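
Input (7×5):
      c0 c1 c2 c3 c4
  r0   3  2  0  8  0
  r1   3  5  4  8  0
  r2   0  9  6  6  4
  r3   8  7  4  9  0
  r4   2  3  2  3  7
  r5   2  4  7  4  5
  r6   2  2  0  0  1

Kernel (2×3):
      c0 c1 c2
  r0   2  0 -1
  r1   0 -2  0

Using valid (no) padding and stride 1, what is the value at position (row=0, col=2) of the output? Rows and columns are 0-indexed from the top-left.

The receptive field on the input at this output position is [0 8 0 / 4 8 0]. Elementwise product with the kernel and sum: 0·2 + 0·-1 + 8·-2.

-16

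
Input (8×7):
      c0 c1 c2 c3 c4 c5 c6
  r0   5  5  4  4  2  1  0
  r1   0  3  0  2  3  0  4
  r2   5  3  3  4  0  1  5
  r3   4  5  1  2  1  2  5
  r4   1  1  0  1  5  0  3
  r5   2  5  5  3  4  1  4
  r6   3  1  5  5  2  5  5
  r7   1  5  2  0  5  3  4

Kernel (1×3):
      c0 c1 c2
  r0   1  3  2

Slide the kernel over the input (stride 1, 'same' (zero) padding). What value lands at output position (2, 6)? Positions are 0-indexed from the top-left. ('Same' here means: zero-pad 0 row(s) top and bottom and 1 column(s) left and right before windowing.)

The receptive field on the zero-padded input at this output position is [1 5 0]. Elementwise product with the kernel and sum: 1·1 + 5·3 + 0·2.

16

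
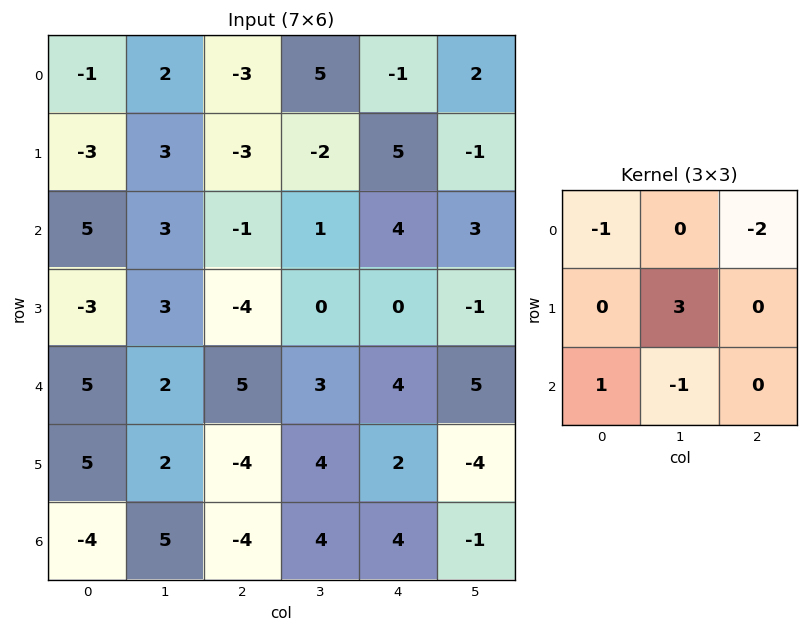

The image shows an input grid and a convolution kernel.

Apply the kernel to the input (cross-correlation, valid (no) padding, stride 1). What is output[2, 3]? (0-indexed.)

-8

The receptive field on the input at this output position is [1 4 3 / 0 0 -1 / 3 4 5]. Elementwise product with the kernel and sum: 1·-1 + 3·-2 + 0·3 + 3·1 + 4·-1.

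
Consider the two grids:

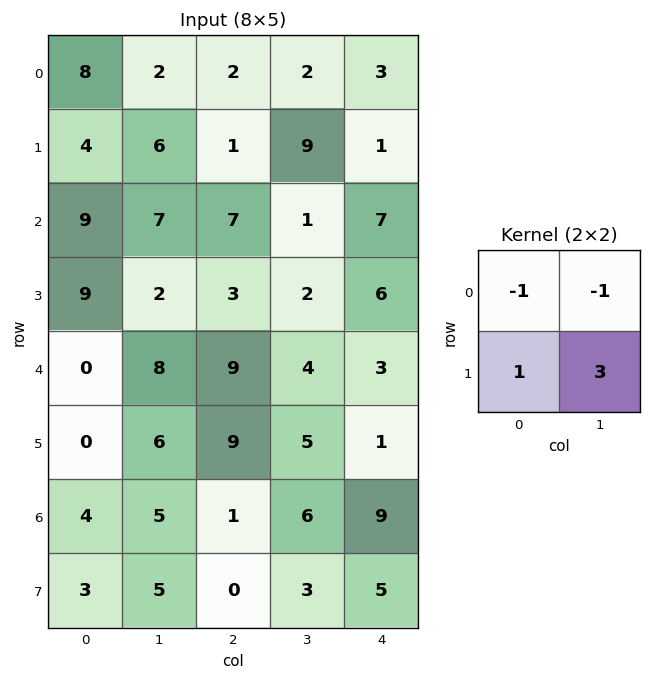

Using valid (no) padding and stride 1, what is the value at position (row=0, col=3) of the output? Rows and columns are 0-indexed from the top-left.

7

The receptive field on the input at this output position is [2 3 / 9 1]. Elementwise product with the kernel and sum: 2·-1 + 3·-1 + 9·1 + 1·3.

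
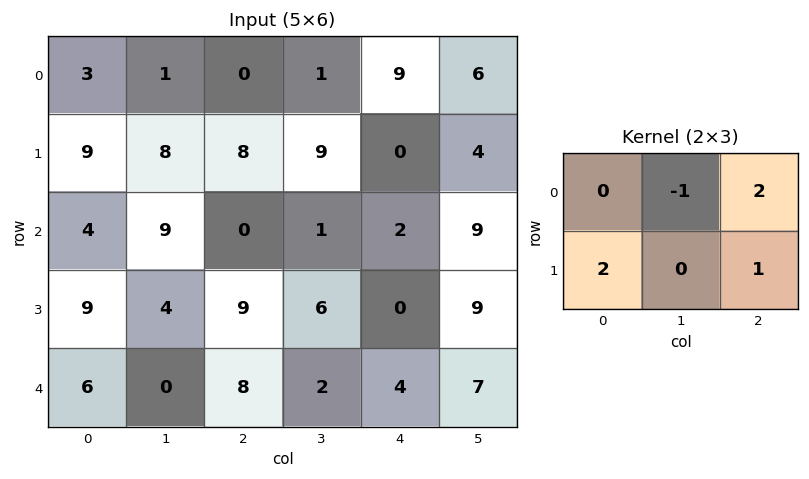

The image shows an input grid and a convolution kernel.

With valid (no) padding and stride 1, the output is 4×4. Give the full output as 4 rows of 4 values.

Output[0,0]: The receptive field on the input at this output position is [3 1 0 / 9 8 8]. Elementwise product with the kernel and sum: 1·-1 + 0·2 + 9·2 + 8·1.
Output[0,1]: The receptive field on the input at this output position is [1 0 1 / 8 8 9]. Elementwise product with the kernel and sum: 0·-1 + 1·2 + 8·2 + 9·1.

25 27 33 25
16 29 -7 19
18 16 21 37
34 5 14 29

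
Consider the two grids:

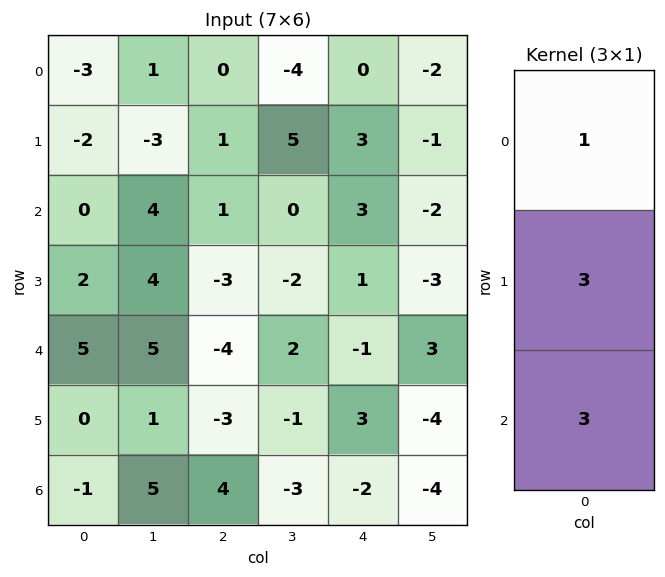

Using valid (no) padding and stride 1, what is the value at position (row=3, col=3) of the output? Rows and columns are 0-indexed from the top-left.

The receptive field on the input at this output position is [-2 / 2 / -1]. Elementwise product with the kernel and sum: -2·1 + 2·3 + -1·3.

1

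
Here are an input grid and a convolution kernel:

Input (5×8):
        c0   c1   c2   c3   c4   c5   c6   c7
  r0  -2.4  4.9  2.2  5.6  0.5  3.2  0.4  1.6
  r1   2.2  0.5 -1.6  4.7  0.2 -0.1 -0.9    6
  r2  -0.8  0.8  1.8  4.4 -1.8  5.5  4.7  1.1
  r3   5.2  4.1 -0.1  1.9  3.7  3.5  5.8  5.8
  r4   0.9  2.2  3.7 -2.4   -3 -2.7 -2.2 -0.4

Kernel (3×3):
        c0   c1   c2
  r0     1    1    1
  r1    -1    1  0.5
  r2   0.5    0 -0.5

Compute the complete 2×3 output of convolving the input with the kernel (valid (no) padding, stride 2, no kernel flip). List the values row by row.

0.9 16.5 0.1
-0.75 11.6 10.7

Output[0,0]: The receptive field on the input at this output position is [-2.4 4.9 2.2 / 2.2 0.5 -1.6 / -0.8 0.8 1.8]. Elementwise product with the kernel and sum: -2.4·1 + 4.9·1 + 2.2·1 + 2.2·-1 + 0.5·1 + -1.6·0.5 + -0.8·0.5 + 1.8·-0.5.
Output[0,1]: The receptive field on the input at this output position is [2.2 5.6 0.5 / -1.6 4.7 0.2 / 1.8 4.4 -1.8]. Elementwise product with the kernel and sum: 2.2·1 + 5.6·1 + 0.5·1 + -1.6·-1 + 4.7·1 + 0.2·0.5 + 1.8·0.5 + -1.8·-0.5.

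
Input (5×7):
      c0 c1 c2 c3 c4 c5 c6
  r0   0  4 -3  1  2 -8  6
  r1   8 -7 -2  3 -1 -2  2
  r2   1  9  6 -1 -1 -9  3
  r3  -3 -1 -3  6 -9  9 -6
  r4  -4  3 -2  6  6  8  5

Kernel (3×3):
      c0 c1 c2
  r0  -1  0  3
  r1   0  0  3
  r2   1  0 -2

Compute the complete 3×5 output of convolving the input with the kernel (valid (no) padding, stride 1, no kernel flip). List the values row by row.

-26 19 14 -14 15
7 0 11 -48 19
8 -3 -50 -9 -12

Output[0,0]: The receptive field on the input at this output position is [0 4 -3 / 8 -7 -2 / 1 9 6]. Elementwise product with the kernel and sum: 0·-1 + -3·3 + -2·3 + 1·1 + 6·-2.
Output[0,1]: The receptive field on the input at this output position is [4 -3 1 / -7 -2 3 / 9 6 -1]. Elementwise product with the kernel and sum: 4·-1 + 1·3 + 3·3 + 9·1 + -1·-2.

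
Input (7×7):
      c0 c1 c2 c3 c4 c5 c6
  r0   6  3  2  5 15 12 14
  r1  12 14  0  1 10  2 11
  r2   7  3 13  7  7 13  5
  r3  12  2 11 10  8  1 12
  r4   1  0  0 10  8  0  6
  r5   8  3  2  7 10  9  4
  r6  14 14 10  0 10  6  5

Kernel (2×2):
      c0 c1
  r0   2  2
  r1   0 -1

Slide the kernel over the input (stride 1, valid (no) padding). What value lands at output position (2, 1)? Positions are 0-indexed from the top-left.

The receptive field on the input at this output position is [3 13 / 2 11]. Elementwise product with the kernel and sum: 3·2 + 13·2 + 11·-1.

21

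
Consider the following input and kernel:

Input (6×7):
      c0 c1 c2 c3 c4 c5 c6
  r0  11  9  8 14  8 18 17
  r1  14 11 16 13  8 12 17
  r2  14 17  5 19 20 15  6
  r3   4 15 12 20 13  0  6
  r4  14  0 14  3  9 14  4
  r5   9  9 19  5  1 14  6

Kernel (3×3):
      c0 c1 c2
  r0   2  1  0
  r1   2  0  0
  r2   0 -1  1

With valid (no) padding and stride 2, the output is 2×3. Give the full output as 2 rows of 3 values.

Output[0,0]: The receptive field on the input at this output position is [11 9 8 / 14 11 16 / 14 17 5]. Elementwise product with the kernel and sum: 11·2 + 9·1 + 14·2 + 17·-1 + 5·1.
Output[0,1]: The receptive field on the input at this output position is [8 14 8 / 16 13 8 / 5 19 20]. Elementwise product with the kernel and sum: 8·2 + 14·1 + 16·2 + 19·-1 + 20·1.

47 63 41
67 59 71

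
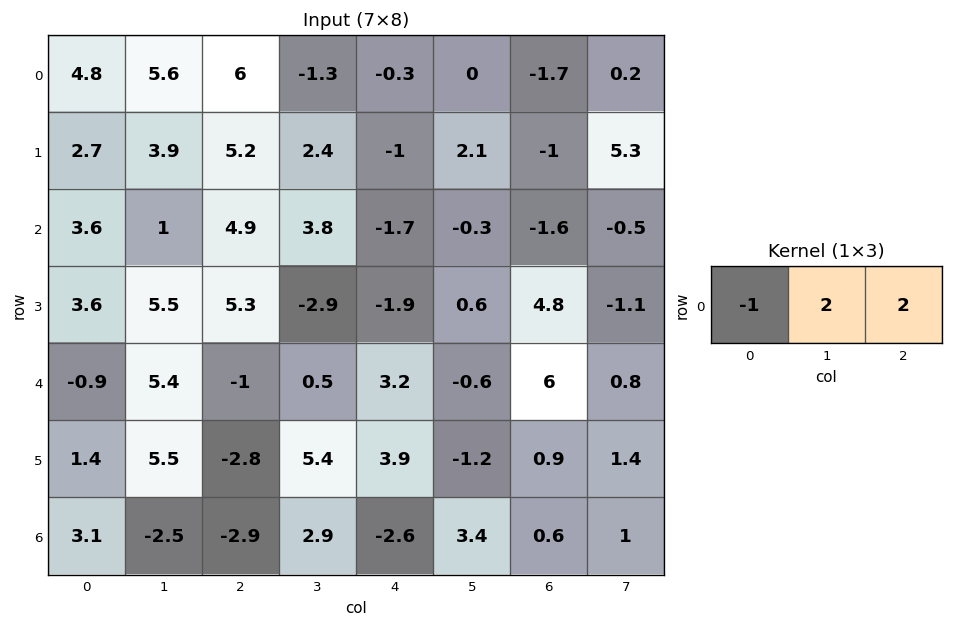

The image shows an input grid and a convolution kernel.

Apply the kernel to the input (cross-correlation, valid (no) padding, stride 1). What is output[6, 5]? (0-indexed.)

-0.2

The receptive field on the input at this output position is [3.4 0.6 1]. Elementwise product with the kernel and sum: 3.4·-1 + 0.6·2 + 1·2.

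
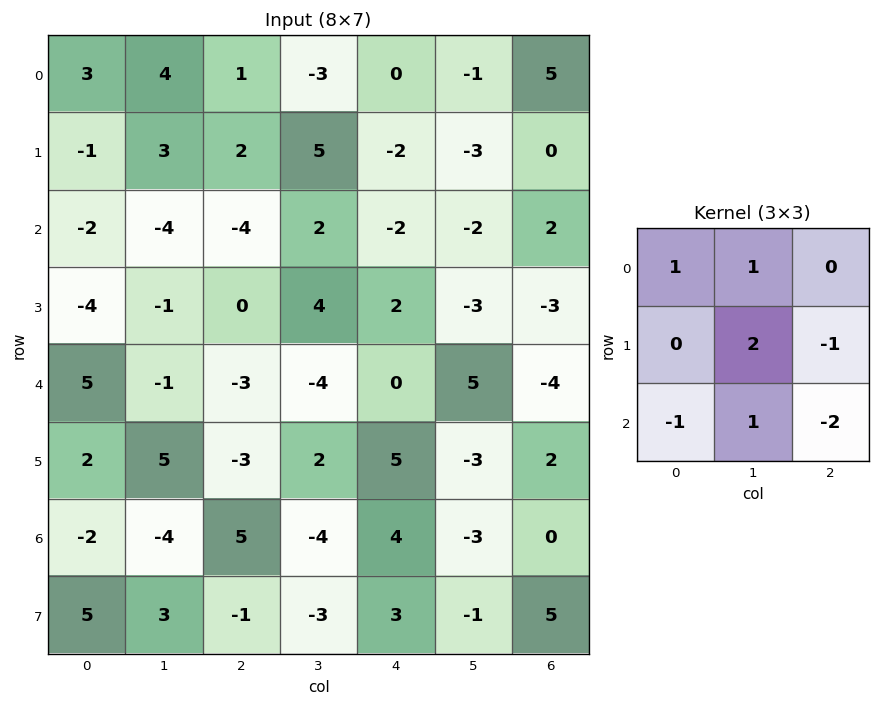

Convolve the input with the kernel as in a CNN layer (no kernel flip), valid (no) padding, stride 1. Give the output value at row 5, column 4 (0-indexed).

The receptive field on the input at this output position is [5 -3 2 / 4 -3 0 / 3 -1 5]. Elementwise product with the kernel and sum: 5·1 + -3·1 + -3·2 + 0·-1 + 3·-1 + -1·1 + 5·-2.

-18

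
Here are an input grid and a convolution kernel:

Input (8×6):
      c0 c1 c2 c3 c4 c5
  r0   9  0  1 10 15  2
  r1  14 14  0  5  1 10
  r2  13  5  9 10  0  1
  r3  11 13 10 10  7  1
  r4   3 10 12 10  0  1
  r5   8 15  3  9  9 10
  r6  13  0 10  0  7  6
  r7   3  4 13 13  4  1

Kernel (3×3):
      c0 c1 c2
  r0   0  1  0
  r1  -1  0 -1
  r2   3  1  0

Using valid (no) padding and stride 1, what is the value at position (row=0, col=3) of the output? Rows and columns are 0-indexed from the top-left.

The receptive field on the input at this output position is [10 15 2 / 5 1 10 / 10 0 1]. Elementwise product with the kernel and sum: 15·1 + 5·-1 + 10·-1 + 10·3 + 0·1.

30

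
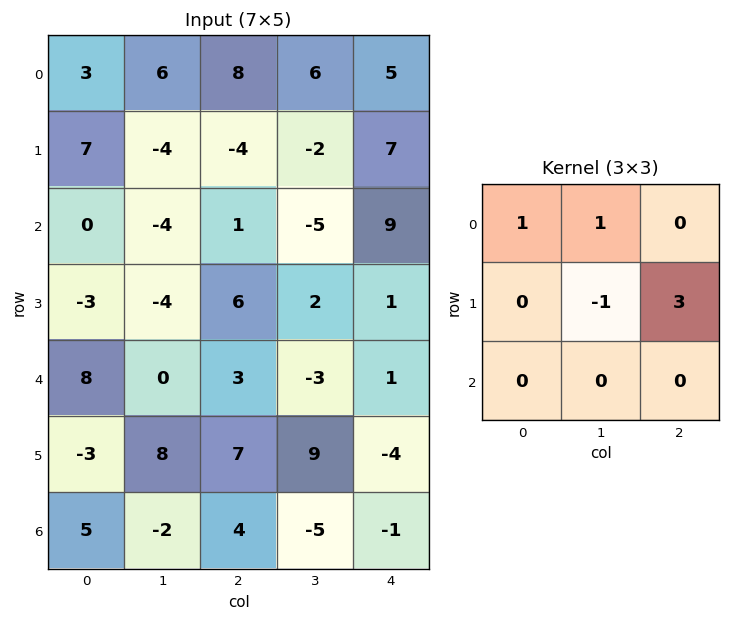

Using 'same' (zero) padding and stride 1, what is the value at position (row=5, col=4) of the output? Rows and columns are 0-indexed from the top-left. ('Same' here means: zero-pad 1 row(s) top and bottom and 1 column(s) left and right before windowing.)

2

The receptive field on the zero-padded input at this output position is [-3 1 0 / 9 -4 0 / -5 -1 0]. Elementwise product with the kernel and sum: -3·1 + 1·1 + -4·-1 + 0·3.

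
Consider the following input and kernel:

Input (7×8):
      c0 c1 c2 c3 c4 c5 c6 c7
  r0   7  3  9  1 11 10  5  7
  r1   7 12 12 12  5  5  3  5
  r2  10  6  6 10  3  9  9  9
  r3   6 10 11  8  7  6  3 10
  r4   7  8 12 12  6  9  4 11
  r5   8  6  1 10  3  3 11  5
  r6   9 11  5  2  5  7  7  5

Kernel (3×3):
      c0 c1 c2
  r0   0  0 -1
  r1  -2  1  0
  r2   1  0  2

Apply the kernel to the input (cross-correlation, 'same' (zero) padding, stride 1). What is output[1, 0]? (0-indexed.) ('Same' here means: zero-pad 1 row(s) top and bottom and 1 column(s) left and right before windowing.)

16

The receptive field on the zero-padded input at this output position is [0 7 3 / 0 7 12 / 0 10 6]. Elementwise product with the kernel and sum: 3·-1 + 0·-2 + 7·1 + 0·1 + 6·2.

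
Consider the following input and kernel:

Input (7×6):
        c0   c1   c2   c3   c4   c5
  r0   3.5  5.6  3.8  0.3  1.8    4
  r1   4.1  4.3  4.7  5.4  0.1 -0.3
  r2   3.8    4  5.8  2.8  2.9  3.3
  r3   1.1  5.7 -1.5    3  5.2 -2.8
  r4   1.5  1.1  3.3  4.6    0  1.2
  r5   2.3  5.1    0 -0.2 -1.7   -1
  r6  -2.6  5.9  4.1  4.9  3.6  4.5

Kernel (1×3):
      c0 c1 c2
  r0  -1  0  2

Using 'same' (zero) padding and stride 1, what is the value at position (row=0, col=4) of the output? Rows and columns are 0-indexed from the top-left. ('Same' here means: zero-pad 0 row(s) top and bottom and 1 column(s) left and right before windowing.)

7.7

The receptive field on the zero-padded input at this output position is [0.3 1.8 4]. Elementwise product with the kernel and sum: 0.3·-1 + 4·2.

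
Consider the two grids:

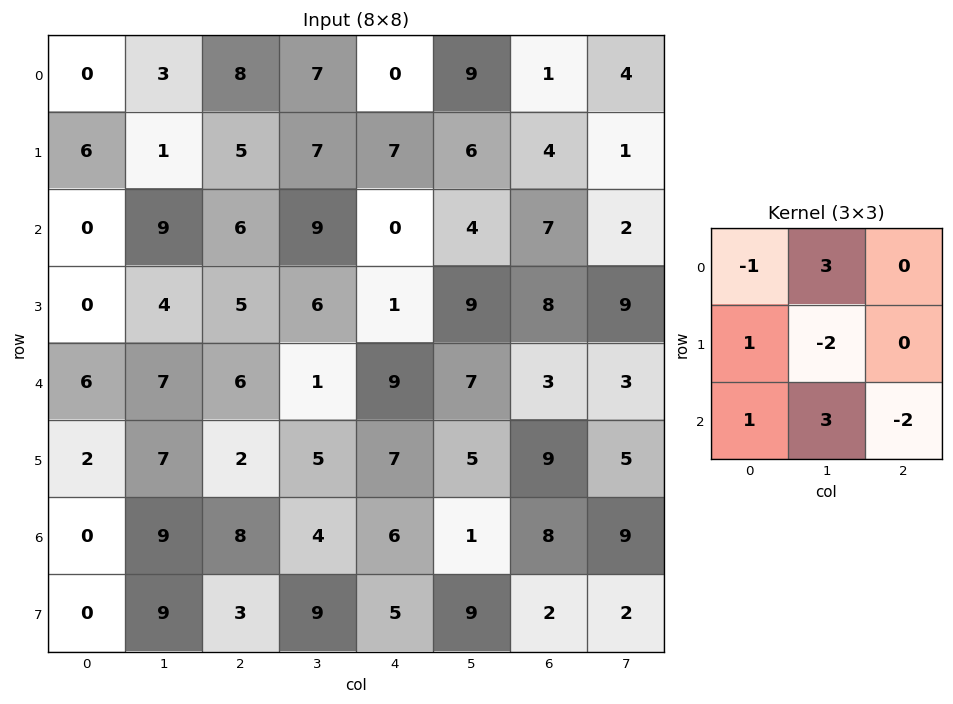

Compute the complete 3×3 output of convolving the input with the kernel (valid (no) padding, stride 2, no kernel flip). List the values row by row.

28 37 20
34 5 19
14 -3 2

Output[0,0]: The receptive field on the input at this output position is [0 3 8 / 6 1 5 / 0 9 6]. Elementwise product with the kernel and sum: 0·-1 + 3·3 + 6·1 + 1·-2 + 0·1 + 9·3 + 6·-2.
Output[0,1]: The receptive field on the input at this output position is [8 7 0 / 5 7 7 / 6 9 0]. Elementwise product with the kernel and sum: 8·-1 + 7·3 + 5·1 + 7·-2 + 6·1 + 9·3 + 0·-2.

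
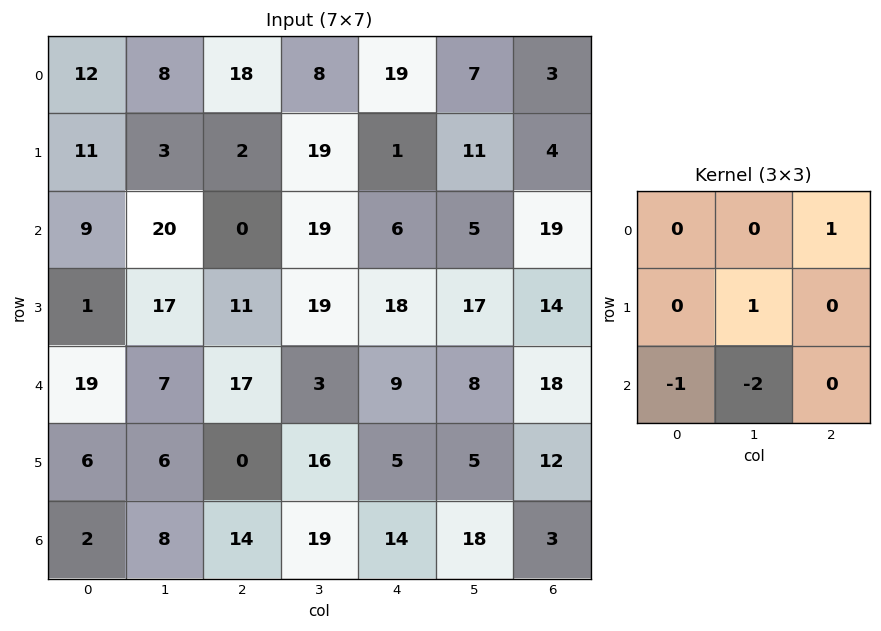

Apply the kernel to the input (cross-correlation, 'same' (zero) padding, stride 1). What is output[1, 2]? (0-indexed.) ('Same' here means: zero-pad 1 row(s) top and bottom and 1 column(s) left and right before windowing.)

-10

The receptive field on the zero-padded input at this output position is [8 18 8 / 3 2 19 / 20 0 19]. Elementwise product with the kernel and sum: 8·1 + 2·1 + 20·-1 + 0·-2.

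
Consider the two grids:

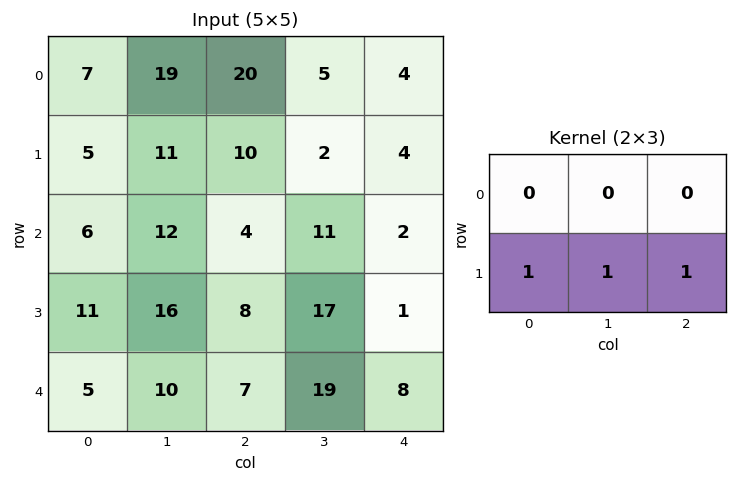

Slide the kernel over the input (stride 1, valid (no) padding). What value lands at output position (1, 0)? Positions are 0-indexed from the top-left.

22

The receptive field on the input at this output position is [5 11 10 / 6 12 4]. Elementwise product with the kernel and sum: 6·1 + 12·1 + 4·1.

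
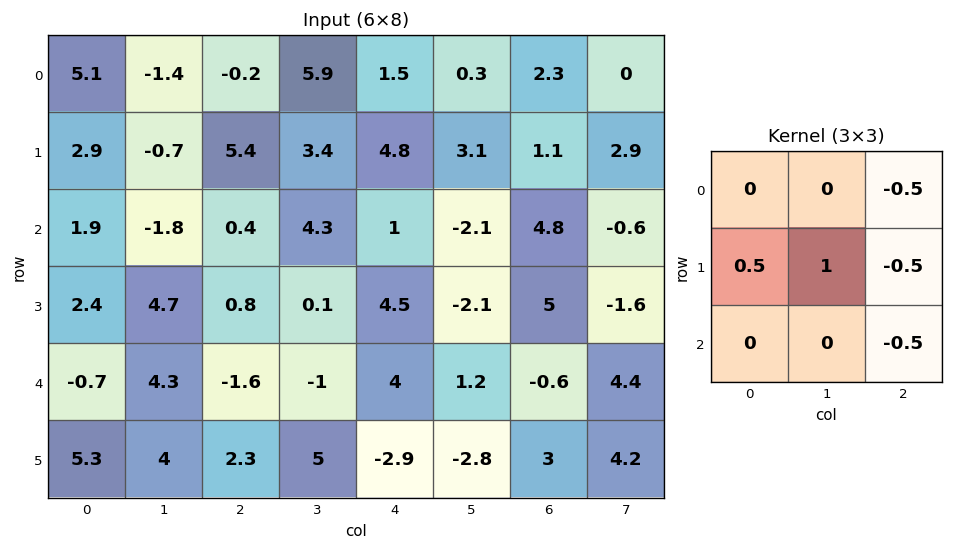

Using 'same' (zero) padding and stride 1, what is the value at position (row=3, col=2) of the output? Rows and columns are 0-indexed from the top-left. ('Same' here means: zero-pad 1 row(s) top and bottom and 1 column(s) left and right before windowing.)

1.45

The receptive field on the zero-padded input at this output position is [-1.8 0.4 4.3 / 4.7 0.8 0.1 / 4.3 -1.6 -1]. Elementwise product with the kernel and sum: 4.3·-0.5 + 4.7·0.5 + 0.8·1 + 0.1·-0.5 + -1·-0.5.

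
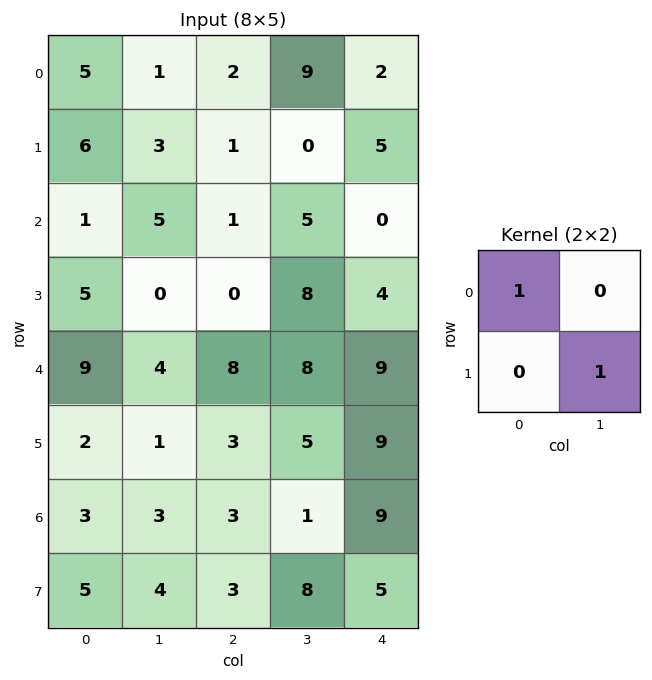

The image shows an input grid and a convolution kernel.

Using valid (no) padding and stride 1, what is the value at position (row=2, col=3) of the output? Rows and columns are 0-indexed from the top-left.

The receptive field on the input at this output position is [5 0 / 8 4]. Elementwise product with the kernel and sum: 5·1 + 4·1.

9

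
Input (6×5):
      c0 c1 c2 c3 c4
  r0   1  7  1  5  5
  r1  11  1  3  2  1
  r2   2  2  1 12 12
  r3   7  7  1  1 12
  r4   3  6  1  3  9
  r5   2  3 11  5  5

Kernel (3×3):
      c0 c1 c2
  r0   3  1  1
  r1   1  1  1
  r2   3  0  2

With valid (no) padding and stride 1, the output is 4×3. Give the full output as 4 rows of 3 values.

Output[0,0]: The receptive field on the input at this output position is [1 7 1 / 11 1 3 / 2 2 1]. Elementwise product with the kernel and sum: 1·3 + 7·1 + 1·1 + 11·1 + 1·1 + 3·1 + 2·3 + 1·2.

34 63 46
65 46 64
35 52 62
67 52 72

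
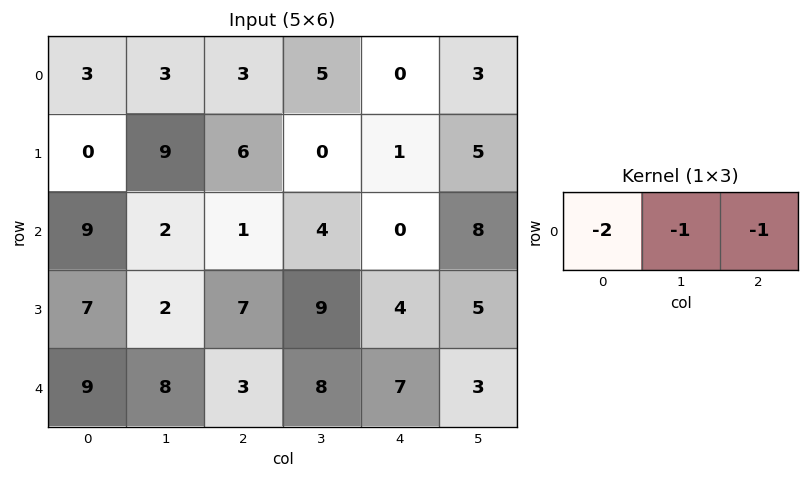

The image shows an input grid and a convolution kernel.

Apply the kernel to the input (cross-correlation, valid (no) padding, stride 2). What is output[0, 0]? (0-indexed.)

The receptive field on the input at this output position is [3 3 3]. Elementwise product with the kernel and sum: 3·-2 + 3·-1 + 3·-1.

-12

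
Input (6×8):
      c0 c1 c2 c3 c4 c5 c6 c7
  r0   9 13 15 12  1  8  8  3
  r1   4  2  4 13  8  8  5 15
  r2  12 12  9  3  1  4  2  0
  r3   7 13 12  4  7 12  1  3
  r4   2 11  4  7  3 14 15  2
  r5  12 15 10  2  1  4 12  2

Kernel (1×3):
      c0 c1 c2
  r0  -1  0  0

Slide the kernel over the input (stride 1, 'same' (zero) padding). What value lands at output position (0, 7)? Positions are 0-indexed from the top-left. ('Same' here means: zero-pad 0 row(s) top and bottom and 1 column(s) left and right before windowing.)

-8

The receptive field on the zero-padded input at this output position is [8 3 0]. Elementwise product with the kernel and sum: 8·-1.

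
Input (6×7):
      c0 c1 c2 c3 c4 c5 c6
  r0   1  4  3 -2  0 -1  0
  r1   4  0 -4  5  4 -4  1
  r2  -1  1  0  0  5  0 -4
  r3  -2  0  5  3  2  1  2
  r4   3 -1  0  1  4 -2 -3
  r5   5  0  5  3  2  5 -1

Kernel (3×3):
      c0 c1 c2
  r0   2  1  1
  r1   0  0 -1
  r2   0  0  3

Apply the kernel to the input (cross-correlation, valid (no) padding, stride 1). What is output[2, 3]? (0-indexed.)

The receptive field on the input at this output position is [0 5 0 / 3 2 1 / 1 4 -2]. Elementwise product with the kernel and sum: 0·2 + 5·1 + 0·1 + 1·-1 + -2·3.

-2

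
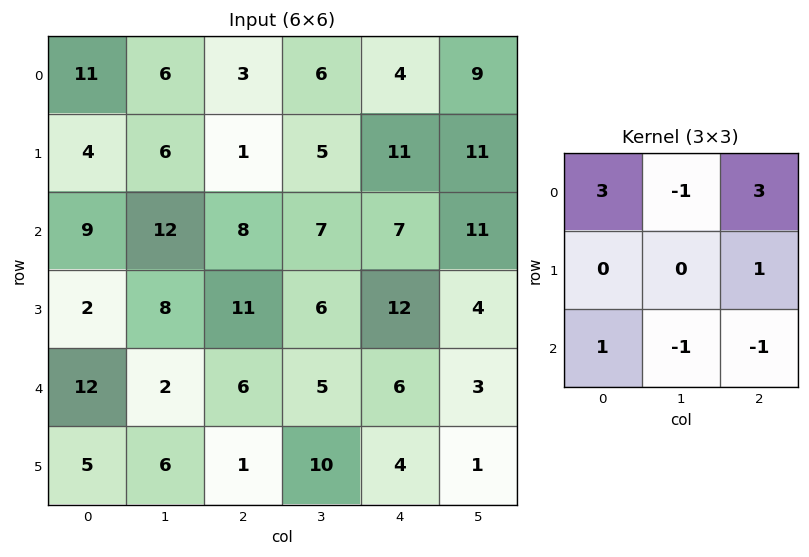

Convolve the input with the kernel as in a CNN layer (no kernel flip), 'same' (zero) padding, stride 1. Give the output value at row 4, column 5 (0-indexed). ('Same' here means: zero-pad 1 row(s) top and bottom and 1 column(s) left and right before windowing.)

The receptive field on the zero-padded input at this output position is [12 4 0 / 6 3 0 / 4 1 0]. Elementwise product with the kernel and sum: 12·3 + 4·-1 + 0·3 + 0·1 + 4·1 + 1·-1 + 0·-1.

35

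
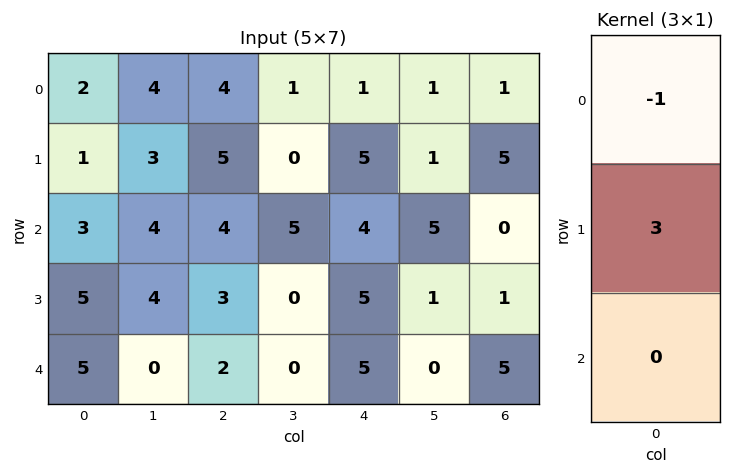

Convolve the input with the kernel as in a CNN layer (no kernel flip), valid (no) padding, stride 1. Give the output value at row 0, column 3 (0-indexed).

The receptive field on the input at this output position is [1 / 0 / 5]. Elementwise product with the kernel and sum: 1·-1 + 0·3.

-1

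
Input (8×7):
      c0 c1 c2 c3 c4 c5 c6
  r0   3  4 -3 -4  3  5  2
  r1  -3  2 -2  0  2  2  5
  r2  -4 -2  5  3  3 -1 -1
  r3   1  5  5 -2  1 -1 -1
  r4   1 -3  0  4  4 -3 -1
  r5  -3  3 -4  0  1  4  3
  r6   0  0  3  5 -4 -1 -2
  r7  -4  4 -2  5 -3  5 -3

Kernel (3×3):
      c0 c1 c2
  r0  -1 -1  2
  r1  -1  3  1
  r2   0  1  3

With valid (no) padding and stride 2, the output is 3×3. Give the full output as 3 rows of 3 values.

7 29 1
32 4 -15
19 2 4

Output[0,0]: The receptive field on the input at this output position is [3 4 -3 / -3 2 -2 / -4 -2 5]. Elementwise product with the kernel and sum: 3·-1 + 4·-1 + -3·2 + -3·-1 + 2·3 + -2·1 + -2·1 + 5·3.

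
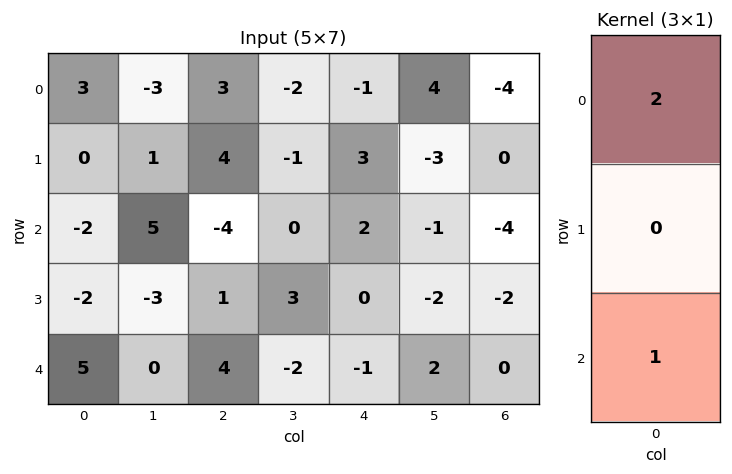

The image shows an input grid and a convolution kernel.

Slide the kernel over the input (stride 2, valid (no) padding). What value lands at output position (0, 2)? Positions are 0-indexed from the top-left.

0

The receptive field on the input at this output position is [-1 / 3 / 2]. Elementwise product with the kernel and sum: -1·2 + 2·1.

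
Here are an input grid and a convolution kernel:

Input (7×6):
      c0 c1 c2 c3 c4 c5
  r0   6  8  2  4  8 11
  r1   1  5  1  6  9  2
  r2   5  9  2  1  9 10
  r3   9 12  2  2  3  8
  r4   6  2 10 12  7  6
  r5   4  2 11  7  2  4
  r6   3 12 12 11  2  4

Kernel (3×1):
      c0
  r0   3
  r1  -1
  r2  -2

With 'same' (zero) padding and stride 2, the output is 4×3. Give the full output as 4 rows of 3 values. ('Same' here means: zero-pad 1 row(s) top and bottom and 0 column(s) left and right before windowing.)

-8 -4 -26
-20 -3 12
13 -26 -2
9 21 4

Output[0,0]: The receptive field on the zero-padded input at this output position is [0 / 6 / 1]. Elementwise product with the kernel and sum: 0·3 + 6·-1 + 1·-2.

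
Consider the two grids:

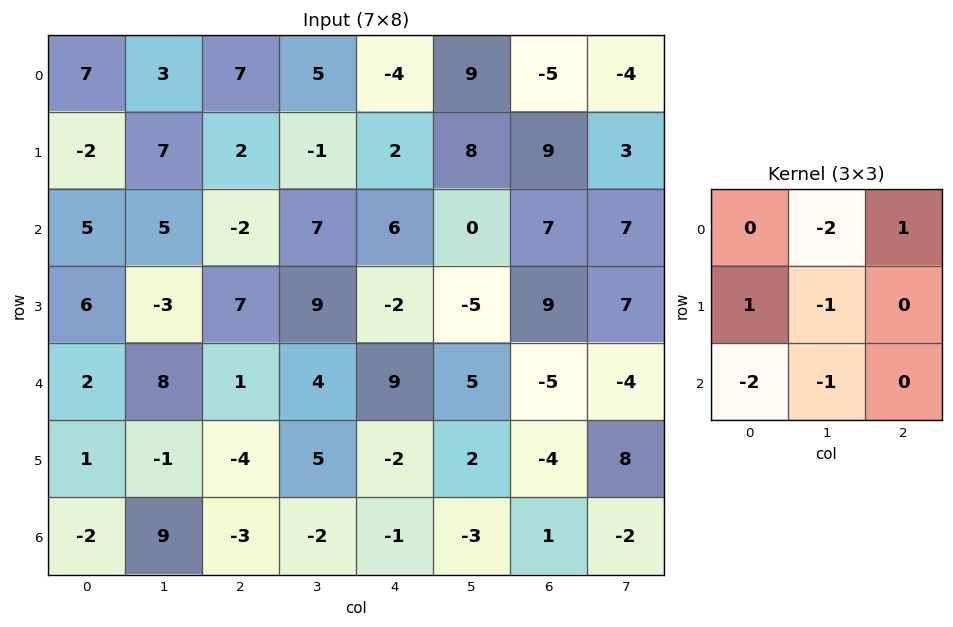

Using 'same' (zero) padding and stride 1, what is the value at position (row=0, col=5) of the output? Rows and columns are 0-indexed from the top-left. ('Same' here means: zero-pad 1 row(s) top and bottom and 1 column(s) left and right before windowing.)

The receptive field on the zero-padded input at this output position is [0 0 0 / -4 9 -5 / 2 8 9]. Elementwise product with the kernel and sum: 0·-2 + 0·1 + -4·1 + 9·-1 + 2·-2 + 8·-1.

-25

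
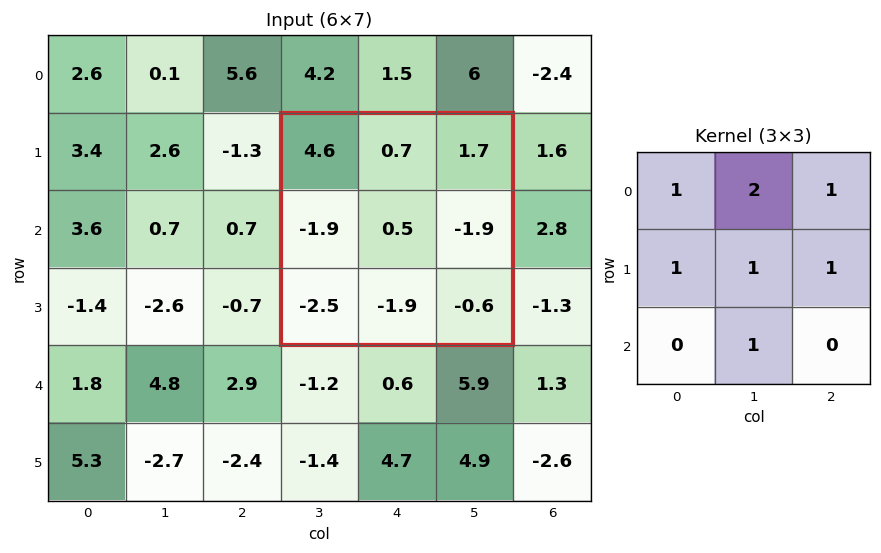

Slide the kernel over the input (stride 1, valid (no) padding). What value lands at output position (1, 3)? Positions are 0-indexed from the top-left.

The receptive field on the input at this output position is [4.6 0.7 1.7 / -1.9 0.5 -1.9 / -2.5 -1.9 -0.6]. Elementwise product with the kernel and sum: 4.6·1 + 0.7·2 + 1.7·1 + -1.9·1 + 0.5·1 + -1.9·1 + -1.9·1.

2.5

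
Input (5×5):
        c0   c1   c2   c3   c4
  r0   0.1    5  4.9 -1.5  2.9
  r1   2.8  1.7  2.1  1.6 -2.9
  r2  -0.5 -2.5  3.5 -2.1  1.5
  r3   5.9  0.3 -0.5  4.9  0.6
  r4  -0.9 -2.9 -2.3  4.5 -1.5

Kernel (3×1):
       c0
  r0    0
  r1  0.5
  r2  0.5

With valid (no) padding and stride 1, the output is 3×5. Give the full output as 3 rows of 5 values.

Output[0,0]: The receptive field on the input at this output position is [0.1 / 2.8 / -0.5]. Elementwise product with the kernel and sum: 2.8·0.5 + -0.5·0.5.

1.15 -0.4 2.8 -0.25 -0.7
2.7 -1.1 1.5 1.4 1.05
2.5 -1.3 -1.4 4.7 -0.45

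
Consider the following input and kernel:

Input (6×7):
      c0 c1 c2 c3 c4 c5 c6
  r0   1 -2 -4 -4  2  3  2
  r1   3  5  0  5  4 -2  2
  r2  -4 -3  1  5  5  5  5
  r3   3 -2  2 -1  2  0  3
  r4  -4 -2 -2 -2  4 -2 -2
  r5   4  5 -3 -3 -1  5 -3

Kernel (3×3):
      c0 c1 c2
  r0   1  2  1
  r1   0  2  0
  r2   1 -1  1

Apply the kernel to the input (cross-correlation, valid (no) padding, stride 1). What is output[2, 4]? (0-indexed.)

The receptive field on the input at this output position is [5 5 5 / 2 0 3 / 4 -2 -2]. Elementwise product with the kernel and sum: 5·1 + 5·2 + 5·1 + 0·2 + 4·1 + -2·-1 + -2·1.

24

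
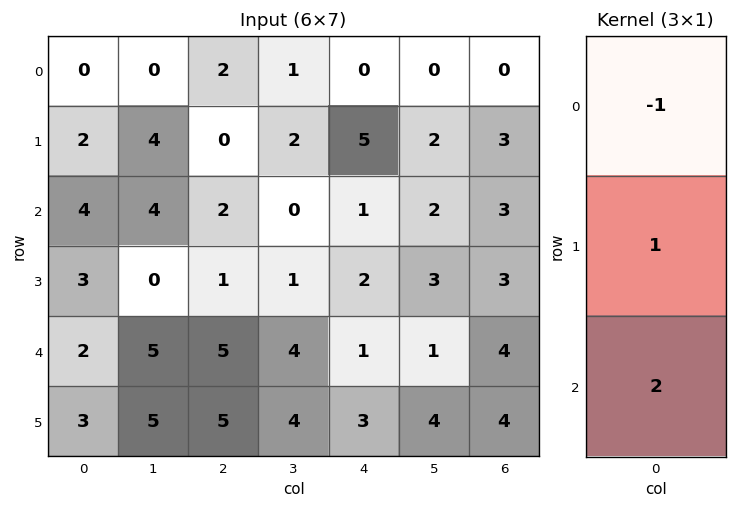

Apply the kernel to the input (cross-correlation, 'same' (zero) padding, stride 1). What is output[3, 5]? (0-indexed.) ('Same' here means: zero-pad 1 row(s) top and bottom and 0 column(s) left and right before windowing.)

The receptive field on the zero-padded input at this output position is [2 / 3 / 1]. Elementwise product with the kernel and sum: 2·-1 + 3·1 + 1·2.

3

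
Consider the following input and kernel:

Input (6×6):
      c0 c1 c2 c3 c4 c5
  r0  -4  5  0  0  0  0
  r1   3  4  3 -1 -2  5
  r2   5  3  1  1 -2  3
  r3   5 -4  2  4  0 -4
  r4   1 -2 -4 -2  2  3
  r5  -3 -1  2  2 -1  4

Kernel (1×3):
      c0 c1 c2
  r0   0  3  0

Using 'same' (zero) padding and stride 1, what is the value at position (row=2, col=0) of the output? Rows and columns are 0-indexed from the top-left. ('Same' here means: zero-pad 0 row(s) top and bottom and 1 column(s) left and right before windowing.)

The receptive field on the zero-padded input at this output position is [0 5 3]. Elementwise product with the kernel and sum: 5·3.

15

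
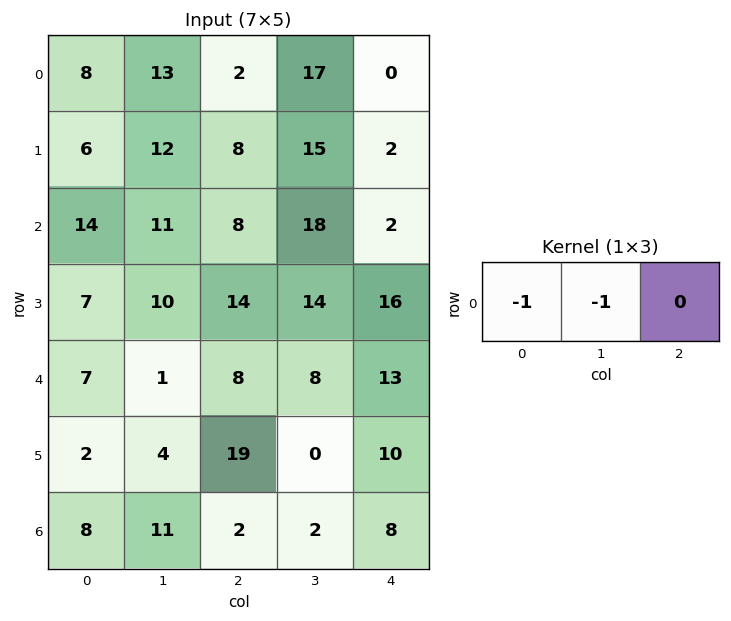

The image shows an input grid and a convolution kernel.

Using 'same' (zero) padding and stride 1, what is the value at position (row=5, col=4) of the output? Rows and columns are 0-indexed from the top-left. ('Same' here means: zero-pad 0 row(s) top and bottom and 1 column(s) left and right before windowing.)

The receptive field on the zero-padded input at this output position is [0 10 0]. Elementwise product with the kernel and sum: 0·-1 + 10·-1.

-10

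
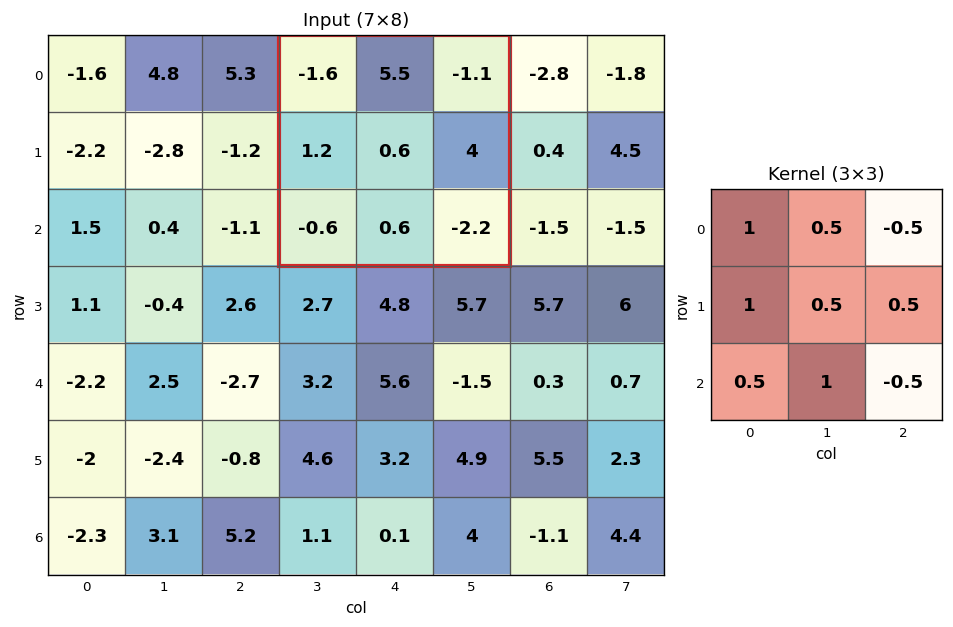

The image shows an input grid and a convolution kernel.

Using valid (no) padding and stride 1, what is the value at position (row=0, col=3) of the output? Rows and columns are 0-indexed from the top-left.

The receptive field on the input at this output position is [-1.6 5.5 -1.1 / 1.2 0.6 4 / -0.6 0.6 -2.2]. Elementwise product with the kernel and sum: -1.6·1 + 5.5·0.5 + -1.1·-0.5 + 1.2·1 + 0.6·0.5 + 4·0.5 + -0.6·0.5 + 0.6·1 + -2.2·-0.5.

6.6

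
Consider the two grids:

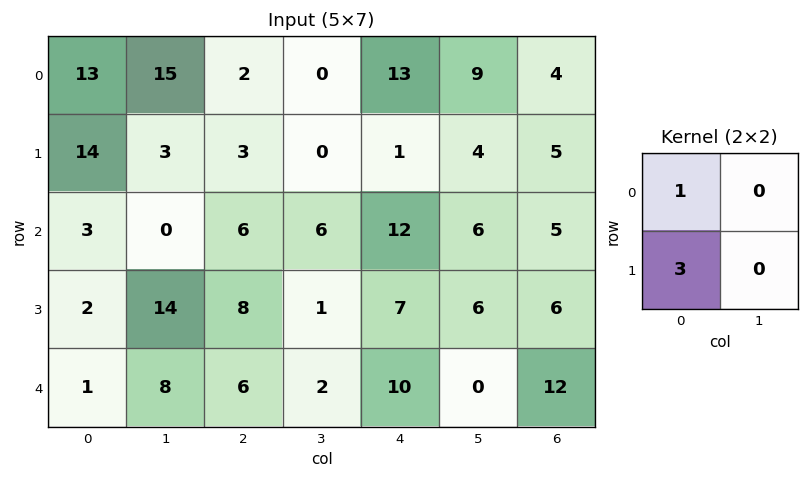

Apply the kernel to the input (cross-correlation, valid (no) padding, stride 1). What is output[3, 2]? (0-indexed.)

The receptive field on the input at this output position is [8 1 / 6 2]. Elementwise product with the kernel and sum: 8·1 + 6·3.

26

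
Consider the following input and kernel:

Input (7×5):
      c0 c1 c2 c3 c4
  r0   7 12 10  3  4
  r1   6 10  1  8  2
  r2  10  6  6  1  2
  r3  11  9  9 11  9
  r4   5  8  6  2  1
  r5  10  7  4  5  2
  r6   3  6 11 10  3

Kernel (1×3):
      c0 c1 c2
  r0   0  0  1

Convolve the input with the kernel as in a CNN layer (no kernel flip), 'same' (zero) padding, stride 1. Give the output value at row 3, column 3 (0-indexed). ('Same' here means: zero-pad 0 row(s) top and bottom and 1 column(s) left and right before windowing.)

9

The receptive field on the zero-padded input at this output position is [9 11 9]. Elementwise product with the kernel and sum: 9·1.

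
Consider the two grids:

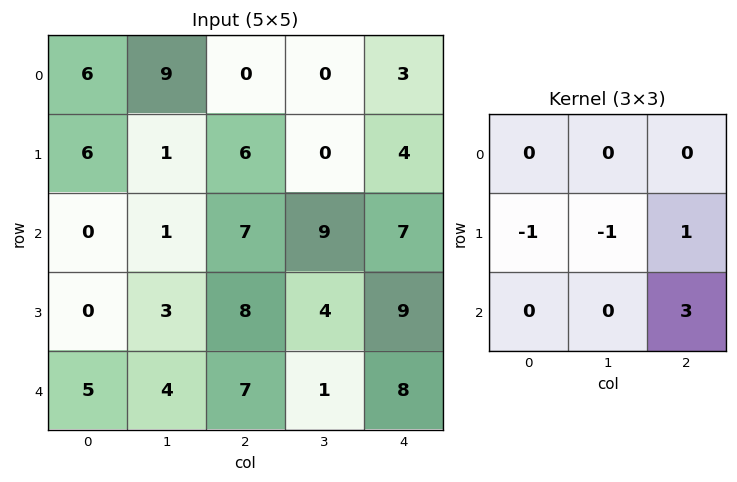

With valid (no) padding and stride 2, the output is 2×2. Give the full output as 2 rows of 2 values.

20 19
26 21

Output[0,0]: The receptive field on the input at this output position is [6 9 0 / 6 1 6 / 0 1 7]. Elementwise product with the kernel and sum: 6·-1 + 1·-1 + 6·1 + 7·3.
Output[0,1]: The receptive field on the input at this output position is [0 0 3 / 6 0 4 / 7 9 7]. Elementwise product with the kernel and sum: 6·-1 + 0·-1 + 4·1 + 7·3.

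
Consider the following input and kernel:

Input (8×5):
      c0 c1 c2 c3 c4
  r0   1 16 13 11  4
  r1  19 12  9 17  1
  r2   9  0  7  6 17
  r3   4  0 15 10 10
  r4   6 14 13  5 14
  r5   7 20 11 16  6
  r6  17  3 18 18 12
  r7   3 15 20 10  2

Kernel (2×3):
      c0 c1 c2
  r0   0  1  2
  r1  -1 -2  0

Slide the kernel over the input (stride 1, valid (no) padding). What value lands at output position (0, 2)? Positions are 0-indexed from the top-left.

-24

The receptive field on the input at this output position is [13 11 4 / 9 17 1]. Elementwise product with the kernel and sum: 11·1 + 4·2 + 9·-1 + 17·-2.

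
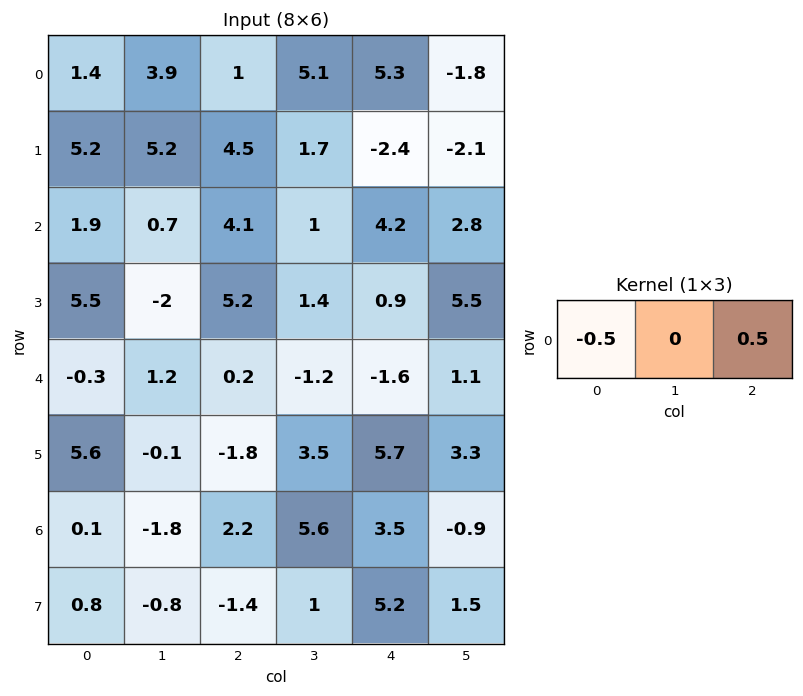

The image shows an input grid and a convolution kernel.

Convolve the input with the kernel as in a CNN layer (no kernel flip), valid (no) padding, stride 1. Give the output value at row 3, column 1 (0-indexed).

The receptive field on the input at this output position is [-2 5.2 1.4]. Elementwise product with the kernel and sum: -2·-0.5 + 1.4·0.5.

1.7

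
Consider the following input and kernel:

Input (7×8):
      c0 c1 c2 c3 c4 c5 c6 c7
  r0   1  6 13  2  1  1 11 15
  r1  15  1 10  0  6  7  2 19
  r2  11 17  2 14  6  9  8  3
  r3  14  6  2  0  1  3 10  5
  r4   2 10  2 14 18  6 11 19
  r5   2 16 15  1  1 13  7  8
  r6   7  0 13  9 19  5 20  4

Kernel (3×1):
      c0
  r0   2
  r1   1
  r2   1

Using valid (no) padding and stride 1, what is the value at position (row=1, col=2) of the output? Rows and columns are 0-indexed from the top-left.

24

The receptive field on the input at this output position is [10 / 2 / 2]. Elementwise product with the kernel and sum: 10·2 + 2·1 + 2·1.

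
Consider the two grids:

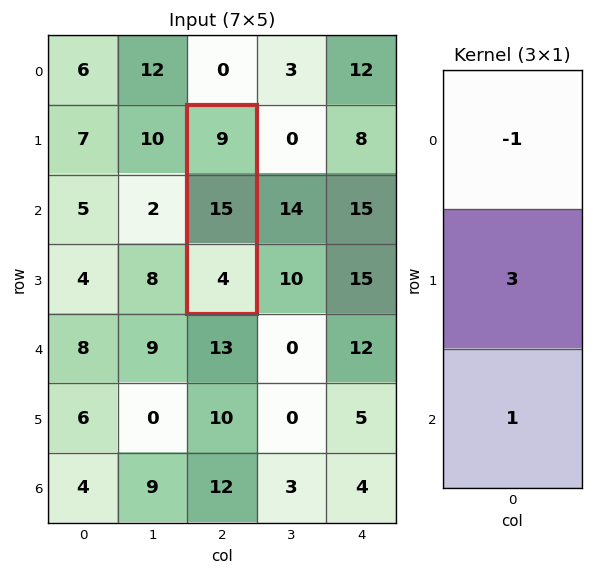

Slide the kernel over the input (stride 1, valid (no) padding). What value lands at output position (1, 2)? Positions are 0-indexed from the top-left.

The receptive field on the input at this output position is [9 / 15 / 4]. Elementwise product with the kernel and sum: 9·-1 + 15·3 + 4·1.

40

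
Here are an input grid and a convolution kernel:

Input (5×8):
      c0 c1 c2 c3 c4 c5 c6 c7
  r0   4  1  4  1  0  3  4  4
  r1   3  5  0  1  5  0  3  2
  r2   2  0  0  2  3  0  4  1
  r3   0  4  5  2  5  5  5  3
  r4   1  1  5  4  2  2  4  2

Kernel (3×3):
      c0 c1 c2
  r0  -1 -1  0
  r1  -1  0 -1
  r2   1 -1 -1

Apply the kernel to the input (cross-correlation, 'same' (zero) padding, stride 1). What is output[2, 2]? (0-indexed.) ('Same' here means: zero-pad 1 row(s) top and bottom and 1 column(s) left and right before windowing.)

The receptive field on the zero-padded input at this output position is [5 0 1 / 0 0 2 / 4 5 2]. Elementwise product with the kernel and sum: 5·-1 + 0·-1 + 0·-1 + 2·-1 + 4·1 + 5·-1 + 2·-1.

-10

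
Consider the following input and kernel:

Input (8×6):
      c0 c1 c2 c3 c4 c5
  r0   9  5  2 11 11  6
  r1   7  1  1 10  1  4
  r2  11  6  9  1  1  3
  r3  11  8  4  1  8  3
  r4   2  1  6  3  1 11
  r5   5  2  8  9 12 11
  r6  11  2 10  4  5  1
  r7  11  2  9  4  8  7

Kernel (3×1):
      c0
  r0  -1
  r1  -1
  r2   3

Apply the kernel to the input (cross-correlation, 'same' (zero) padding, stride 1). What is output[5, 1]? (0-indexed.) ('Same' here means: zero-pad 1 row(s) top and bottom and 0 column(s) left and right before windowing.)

3

The receptive field on the zero-padded input at this output position is [1 / 2 / 2]. Elementwise product with the kernel and sum: 1·-1 + 2·-1 + 2·3.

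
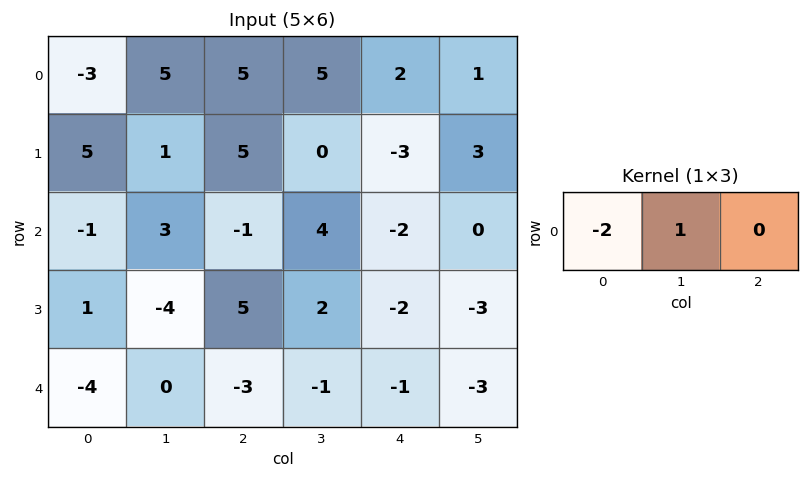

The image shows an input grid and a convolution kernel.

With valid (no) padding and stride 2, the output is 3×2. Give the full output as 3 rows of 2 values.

Output[0,0]: The receptive field on the input at this output position is [-3 5 5]. Elementwise product with the kernel and sum: -3·-2 + 5·1.

11 -5
5 6
8 5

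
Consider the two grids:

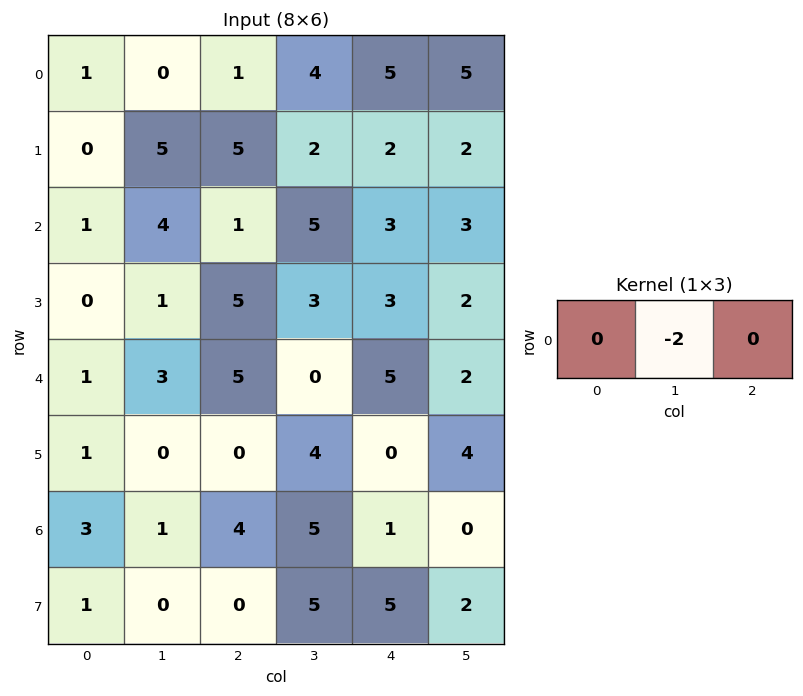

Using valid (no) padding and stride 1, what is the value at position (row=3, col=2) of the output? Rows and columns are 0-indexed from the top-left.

The receptive field on the input at this output position is [5 3 3]. Elementwise product with the kernel and sum: 3·-2.

-6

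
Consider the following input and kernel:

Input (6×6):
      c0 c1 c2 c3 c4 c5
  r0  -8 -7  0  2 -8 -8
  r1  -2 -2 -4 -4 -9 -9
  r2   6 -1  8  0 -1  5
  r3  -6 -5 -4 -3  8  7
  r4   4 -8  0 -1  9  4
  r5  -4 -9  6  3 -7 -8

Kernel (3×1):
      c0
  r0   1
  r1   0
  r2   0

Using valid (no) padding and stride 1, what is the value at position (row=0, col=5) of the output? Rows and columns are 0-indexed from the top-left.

The receptive field on the input at this output position is [-8 / -9 / 5]. Elementwise product with the kernel and sum: -8·1.

-8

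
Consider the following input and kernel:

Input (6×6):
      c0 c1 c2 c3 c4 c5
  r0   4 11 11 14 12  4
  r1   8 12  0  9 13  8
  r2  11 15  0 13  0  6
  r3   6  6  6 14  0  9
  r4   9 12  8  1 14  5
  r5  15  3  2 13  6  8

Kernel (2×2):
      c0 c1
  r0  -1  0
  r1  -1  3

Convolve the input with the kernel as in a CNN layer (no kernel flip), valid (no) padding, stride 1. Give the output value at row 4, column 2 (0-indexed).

The receptive field on the input at this output position is [8 1 / 2 13]. Elementwise product with the kernel and sum: 8·-1 + 2·-1 + 13·3.

29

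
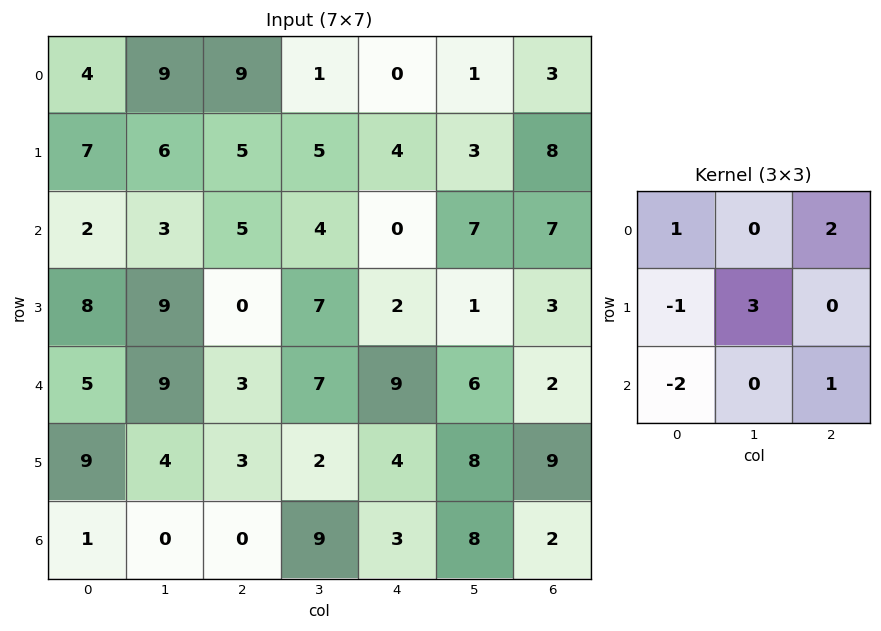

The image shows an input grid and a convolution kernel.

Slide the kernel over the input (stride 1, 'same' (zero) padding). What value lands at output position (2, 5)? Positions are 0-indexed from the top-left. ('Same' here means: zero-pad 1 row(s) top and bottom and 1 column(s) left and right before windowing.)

40

The receptive field on the zero-padded input at this output position is [4 3 8 / 0 7 7 / 2 1 3]. Elementwise product with the kernel and sum: 4·1 + 8·2 + 0·-1 + 7·3 + 2·-2 + 3·1.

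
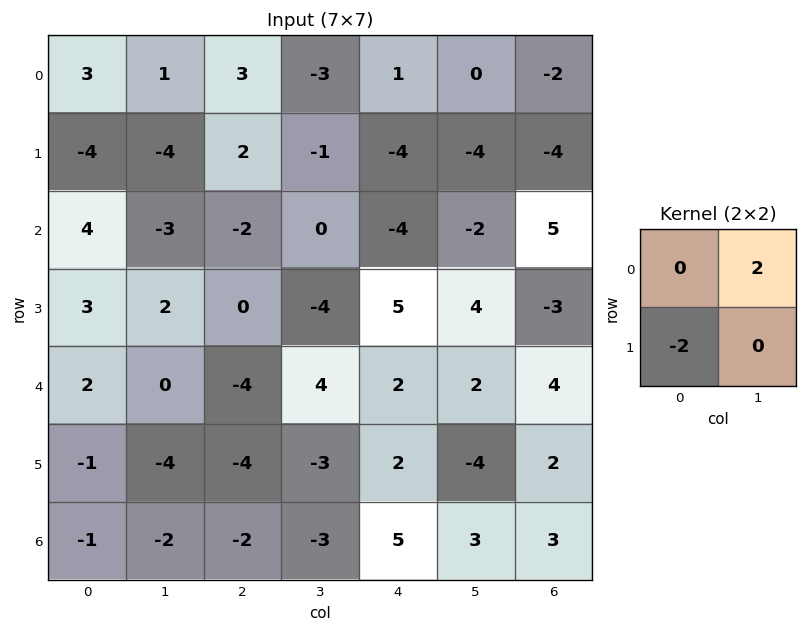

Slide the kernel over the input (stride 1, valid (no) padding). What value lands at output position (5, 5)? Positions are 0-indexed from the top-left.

The receptive field on the input at this output position is [-4 2 / 3 3]. Elementwise product with the kernel and sum: 2·2 + 3·-2.

-2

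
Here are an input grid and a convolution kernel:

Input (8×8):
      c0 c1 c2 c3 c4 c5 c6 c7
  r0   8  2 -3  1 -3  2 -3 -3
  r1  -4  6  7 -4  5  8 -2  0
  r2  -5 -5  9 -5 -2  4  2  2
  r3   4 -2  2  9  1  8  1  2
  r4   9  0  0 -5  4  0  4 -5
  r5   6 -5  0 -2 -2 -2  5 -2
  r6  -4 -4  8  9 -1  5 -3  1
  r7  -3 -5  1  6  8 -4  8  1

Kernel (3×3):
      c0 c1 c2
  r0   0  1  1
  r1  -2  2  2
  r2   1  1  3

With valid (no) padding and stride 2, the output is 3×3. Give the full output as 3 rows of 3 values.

Output[0,0]: The receptive field on the input at this output position is [8 2 -3 / -4 6 7 / -5 -5 9]. Elementwise product with the kernel and sum: 2·1 + -3·1 + -4·-2 + 6·2 + 7·2 + -5·1 + -5·1 + 9·3.

50 -16 9
5 16 38
-6 5 9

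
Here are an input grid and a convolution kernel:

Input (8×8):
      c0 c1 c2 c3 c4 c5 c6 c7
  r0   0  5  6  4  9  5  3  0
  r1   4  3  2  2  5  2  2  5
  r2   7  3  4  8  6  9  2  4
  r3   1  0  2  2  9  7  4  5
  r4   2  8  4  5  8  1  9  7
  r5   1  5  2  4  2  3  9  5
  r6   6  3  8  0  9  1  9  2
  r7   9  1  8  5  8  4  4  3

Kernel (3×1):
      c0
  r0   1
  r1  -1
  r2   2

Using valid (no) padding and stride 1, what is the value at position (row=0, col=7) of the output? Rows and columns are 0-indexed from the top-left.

3

The receptive field on the input at this output position is [0 / 5 / 4]. Elementwise product with the kernel and sum: 0·1 + 5·-1 + 4·2.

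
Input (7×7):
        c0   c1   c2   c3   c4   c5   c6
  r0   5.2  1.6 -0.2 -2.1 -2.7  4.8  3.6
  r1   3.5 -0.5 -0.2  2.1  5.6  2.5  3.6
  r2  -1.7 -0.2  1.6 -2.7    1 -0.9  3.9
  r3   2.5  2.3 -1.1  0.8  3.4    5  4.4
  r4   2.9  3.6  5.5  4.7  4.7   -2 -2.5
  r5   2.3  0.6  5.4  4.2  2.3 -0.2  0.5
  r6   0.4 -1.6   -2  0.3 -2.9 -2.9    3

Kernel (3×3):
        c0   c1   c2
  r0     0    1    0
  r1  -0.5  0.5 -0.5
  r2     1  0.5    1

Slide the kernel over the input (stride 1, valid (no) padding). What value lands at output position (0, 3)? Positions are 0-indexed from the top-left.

-5.3

The receptive field on the input at this output position is [-2.1 -2.7 4.8 / 2.1 5.6 2.5 / -2.7 1 -0.9]. Elementwise product with the kernel and sum: -2.7·1 + 2.1·-0.5 + 5.6·0.5 + 2.5·-0.5 + -2.7·1 + 1·0.5 + -0.9·1.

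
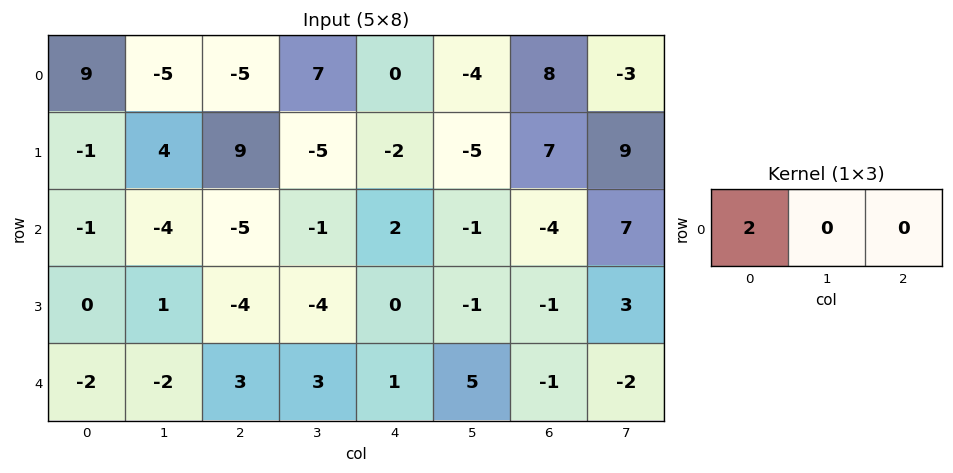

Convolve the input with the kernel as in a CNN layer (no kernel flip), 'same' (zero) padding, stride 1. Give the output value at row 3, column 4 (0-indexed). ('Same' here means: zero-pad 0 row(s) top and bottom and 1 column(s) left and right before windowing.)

The receptive field on the zero-padded input at this output position is [-4 0 -1]. Elementwise product with the kernel and sum: -4·2.

-8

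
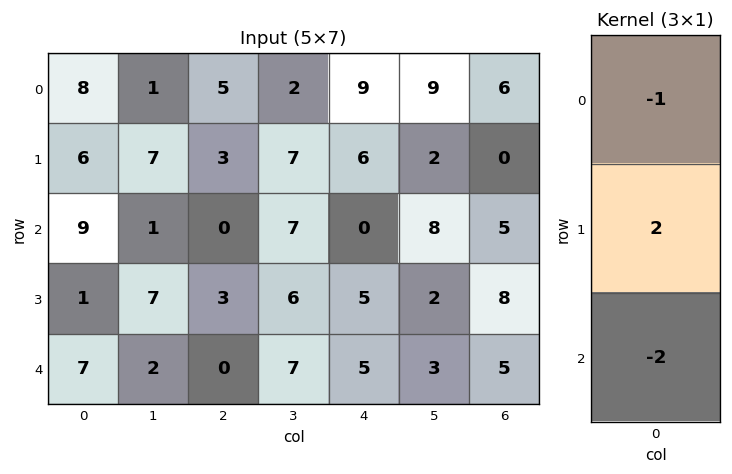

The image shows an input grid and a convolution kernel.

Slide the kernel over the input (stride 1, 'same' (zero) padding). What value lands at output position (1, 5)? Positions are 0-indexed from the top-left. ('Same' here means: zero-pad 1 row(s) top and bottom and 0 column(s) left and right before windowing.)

The receptive field on the zero-padded input at this output position is [9 / 2 / 8]. Elementwise product with the kernel and sum: 9·-1 + 2·2 + 8·-2.

-21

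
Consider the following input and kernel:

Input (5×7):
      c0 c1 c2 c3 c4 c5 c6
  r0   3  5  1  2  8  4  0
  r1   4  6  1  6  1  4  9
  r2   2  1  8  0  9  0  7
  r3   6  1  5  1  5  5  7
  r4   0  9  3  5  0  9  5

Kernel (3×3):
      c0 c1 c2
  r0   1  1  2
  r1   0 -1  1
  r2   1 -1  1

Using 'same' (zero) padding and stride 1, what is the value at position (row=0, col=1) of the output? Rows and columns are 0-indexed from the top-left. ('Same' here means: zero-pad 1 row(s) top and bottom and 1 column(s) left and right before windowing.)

-5

The receptive field on the zero-padded input at this output position is [0 0 0 / 3 5 1 / 4 6 1]. Elementwise product with the kernel and sum: 0·1 + 0·1 + 0·2 + 5·-1 + 1·1 + 4·1 + 6·-1 + 1·1.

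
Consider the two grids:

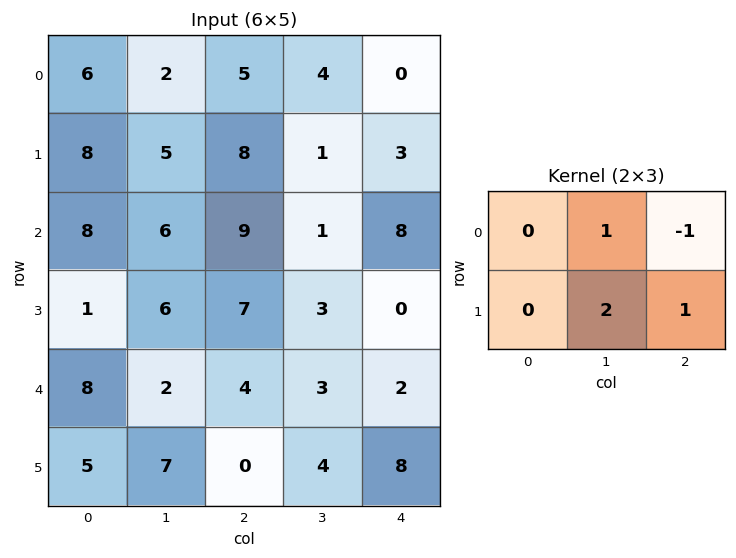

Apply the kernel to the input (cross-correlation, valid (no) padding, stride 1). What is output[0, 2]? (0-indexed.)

9

The receptive field on the input at this output position is [5 4 0 / 8 1 3]. Elementwise product with the kernel and sum: 4·1 + 0·-1 + 1·2 + 3·1.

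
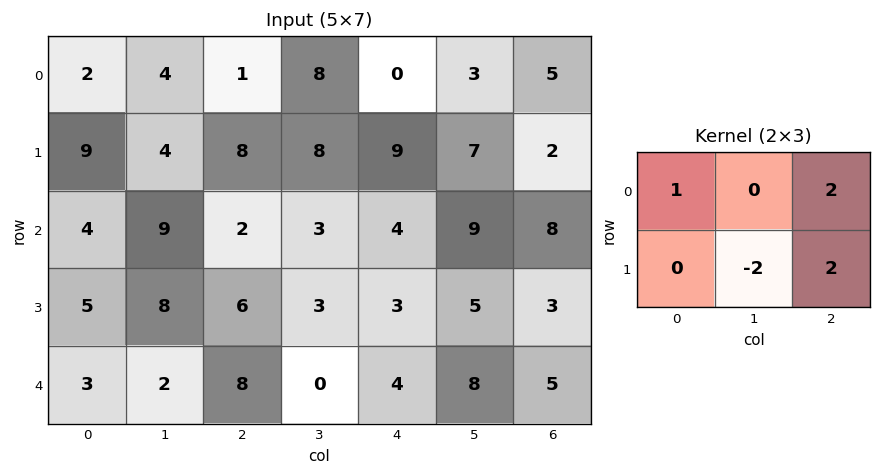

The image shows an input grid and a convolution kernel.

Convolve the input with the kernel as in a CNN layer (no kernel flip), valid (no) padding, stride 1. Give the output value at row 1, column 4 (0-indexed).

11

The receptive field on the input at this output position is [9 7 2 / 4 9 8]. Elementwise product with the kernel and sum: 9·1 + 2·2 + 9·-2 + 8·2.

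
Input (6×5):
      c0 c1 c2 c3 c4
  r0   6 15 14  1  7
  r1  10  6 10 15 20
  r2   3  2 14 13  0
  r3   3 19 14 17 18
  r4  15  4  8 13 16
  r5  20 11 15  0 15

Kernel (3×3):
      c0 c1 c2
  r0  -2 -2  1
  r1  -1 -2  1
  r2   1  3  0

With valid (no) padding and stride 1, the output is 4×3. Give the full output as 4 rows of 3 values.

Output[0,0]: The receptive field on the input at this output position is [6 15 14 / 10 6 10 / 3 2 14]. Elementwise product with the kernel and sum: 6·-2 + 15·-2 + 14·1 + 10·-1 + 6·-2 + 10·1 + 3·1 + 2·3.
Output[0,1]: The receptive field on the input at this output position is [15 14 1 / 6 10 15 / 2 14 13]. Elementwise product with the kernel and sum: 15·-2 + 14·-2 + 1·1 + 6·-1 + 10·-2 + 15·1 + 2·1 + 14·3.

-31 -24 10
45 27 -5
4 -21 -37
8 0 -47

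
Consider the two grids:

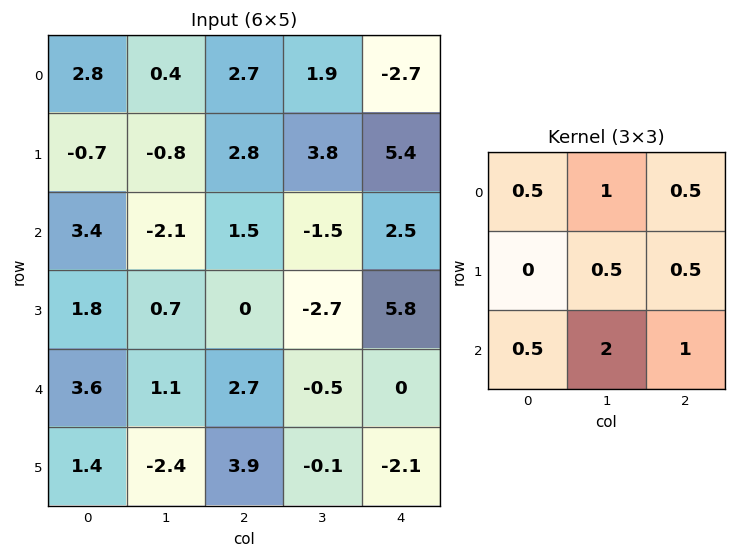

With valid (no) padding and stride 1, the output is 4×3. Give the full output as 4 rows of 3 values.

Output[0,0]: The receptive field on the input at this output position is [2.8 0.4 2.7 / -0.7 -0.8 2.8 / 3.4 -2.1 1.5]. Elementwise product with the kernel and sum: 2.8·0.5 + 0.4·1 + 2.7·0.5 + -0.8·0.5 + 2.8·0.5 + 3.4·0.5 + -2.1·2 + 1.5·1.
Output[0,1]: The receptive field on the input at this output position is [0.4 2.7 1.9 / -0.8 2.8 3.8 / -2.1 1.5 -1.5]. Elementwise product with the kernel and sum: 0.4·0.5 + 2.7·1 + 1.9·0.5 + 2.8·0.5 + 3.8·0.5 + -2.1·0.5 + 1.5·2 + -1.5·1.

3.15 7.6 6.75
2.25 1.95 8.8
7.4 3.8 2.4
3.3 6.6 -0.4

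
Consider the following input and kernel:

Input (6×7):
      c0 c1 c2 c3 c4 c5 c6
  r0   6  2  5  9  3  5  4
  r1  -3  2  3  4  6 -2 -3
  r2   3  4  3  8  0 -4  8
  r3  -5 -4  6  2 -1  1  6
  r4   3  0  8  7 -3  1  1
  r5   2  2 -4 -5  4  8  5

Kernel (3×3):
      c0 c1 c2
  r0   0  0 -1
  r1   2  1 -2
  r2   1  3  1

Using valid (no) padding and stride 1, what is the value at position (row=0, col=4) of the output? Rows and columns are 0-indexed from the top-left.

The receptive field on the input at this output position is [3 5 4 / 6 -2 -3 / 0 -4 8]. Elementwise product with the kernel and sum: 4·-1 + 6·2 + -2·1 + -3·-2 + 0·1 + -4·3 + 8·1.

8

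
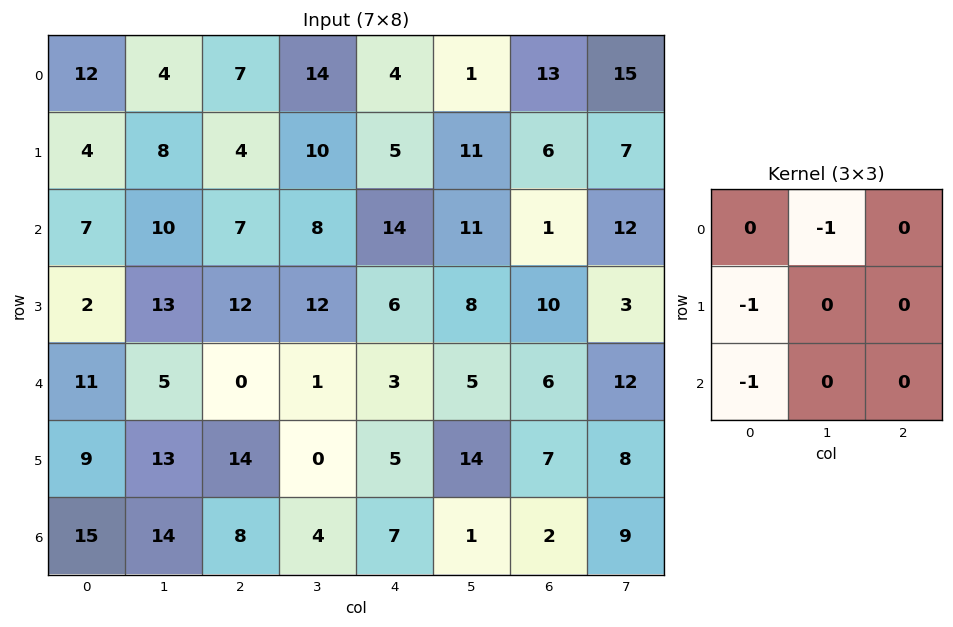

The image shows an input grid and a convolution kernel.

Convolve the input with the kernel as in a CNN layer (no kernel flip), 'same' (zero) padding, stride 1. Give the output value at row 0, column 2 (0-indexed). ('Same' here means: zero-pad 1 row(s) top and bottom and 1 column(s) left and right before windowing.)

The receptive field on the zero-padded input at this output position is [0 0 0 / 4 7 14 / 8 4 10]. Elementwise product with the kernel and sum: 0·-1 + 4·-1 + 8·-1.

-12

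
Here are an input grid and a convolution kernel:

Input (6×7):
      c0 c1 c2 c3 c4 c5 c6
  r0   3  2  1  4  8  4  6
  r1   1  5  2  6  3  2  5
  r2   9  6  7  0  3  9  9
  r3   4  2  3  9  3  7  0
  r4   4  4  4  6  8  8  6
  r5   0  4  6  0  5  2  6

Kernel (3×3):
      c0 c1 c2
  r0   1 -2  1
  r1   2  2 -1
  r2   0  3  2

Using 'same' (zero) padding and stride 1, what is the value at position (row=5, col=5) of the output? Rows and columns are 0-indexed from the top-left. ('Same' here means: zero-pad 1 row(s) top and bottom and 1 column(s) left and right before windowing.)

6

The receptive field on the zero-padded input at this output position is [8 8 6 / 5 2 6 / 0 0 0]. Elementwise product with the kernel and sum: 8·1 + 8·-2 + 6·1 + 5·2 + 2·2 + 6·-1 + 0·3 + 0·2.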